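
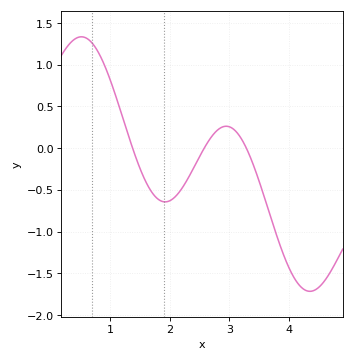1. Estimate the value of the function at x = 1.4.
-0.05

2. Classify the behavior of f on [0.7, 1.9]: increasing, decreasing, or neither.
decreasing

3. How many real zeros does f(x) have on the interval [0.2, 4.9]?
3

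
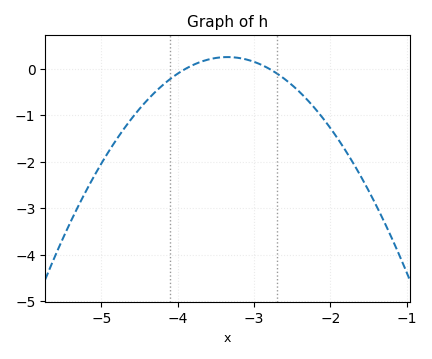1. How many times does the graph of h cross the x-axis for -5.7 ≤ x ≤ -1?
2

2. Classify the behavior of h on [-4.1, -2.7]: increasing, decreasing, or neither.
neither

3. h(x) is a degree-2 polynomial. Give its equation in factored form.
y = -0.84(x + 3.9)(x + 2.8)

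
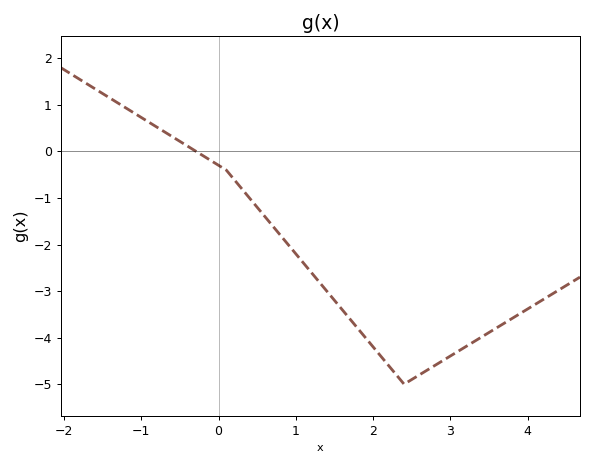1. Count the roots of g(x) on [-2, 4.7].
1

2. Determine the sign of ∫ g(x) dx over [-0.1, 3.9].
negative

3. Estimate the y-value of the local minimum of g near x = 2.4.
-5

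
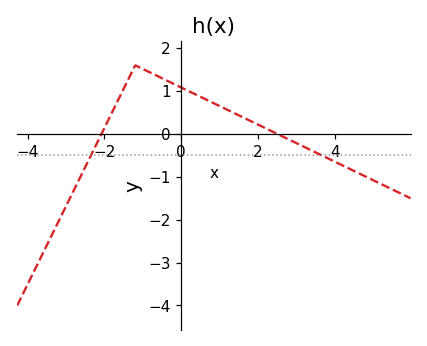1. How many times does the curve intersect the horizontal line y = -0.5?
2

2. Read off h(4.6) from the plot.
-0.907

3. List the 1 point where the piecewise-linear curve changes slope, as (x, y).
(-1.2, 1.6)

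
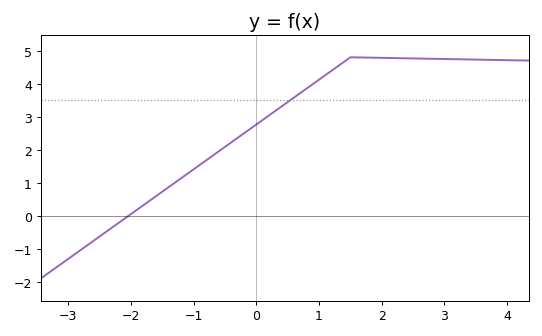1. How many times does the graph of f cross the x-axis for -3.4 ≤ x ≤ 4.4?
1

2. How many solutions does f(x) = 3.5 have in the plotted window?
1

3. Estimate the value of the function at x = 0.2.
3.04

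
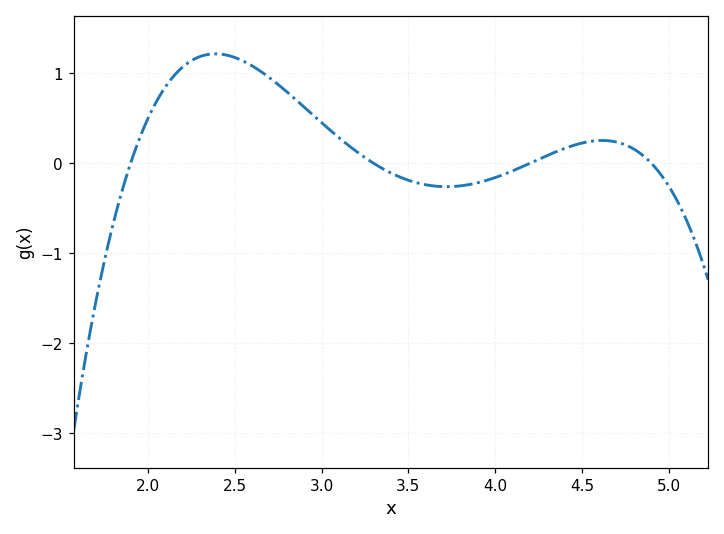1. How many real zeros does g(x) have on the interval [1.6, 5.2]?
4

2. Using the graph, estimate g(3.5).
-0.188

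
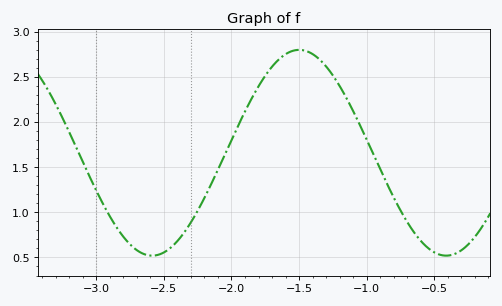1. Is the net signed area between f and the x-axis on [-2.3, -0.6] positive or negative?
positive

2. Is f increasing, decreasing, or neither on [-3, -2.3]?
neither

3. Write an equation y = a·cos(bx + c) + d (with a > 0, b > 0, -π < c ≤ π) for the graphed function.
y = 1.14cos(2.9x - 1.9) + 1.66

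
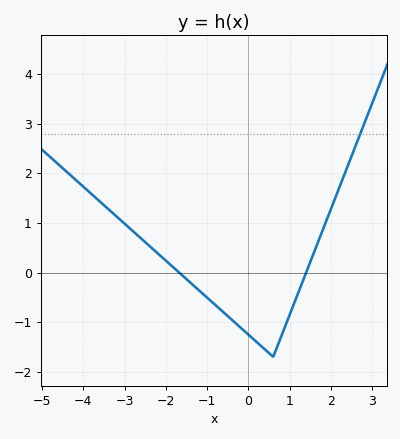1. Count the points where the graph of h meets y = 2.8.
1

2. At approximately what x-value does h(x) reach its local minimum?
0.599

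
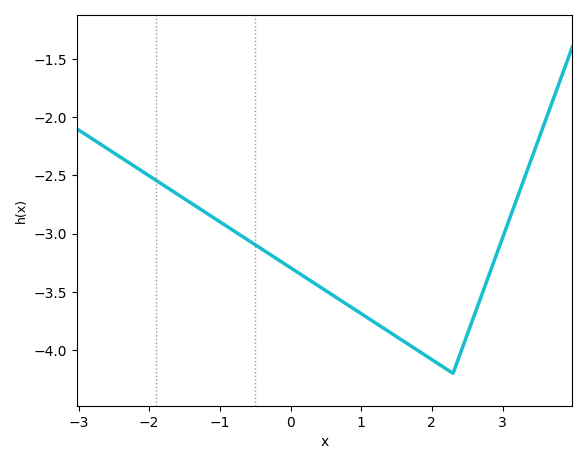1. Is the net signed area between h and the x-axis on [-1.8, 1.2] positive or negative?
negative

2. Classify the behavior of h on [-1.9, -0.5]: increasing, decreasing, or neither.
decreasing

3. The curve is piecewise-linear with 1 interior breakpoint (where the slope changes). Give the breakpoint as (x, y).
(2.3, -4.2)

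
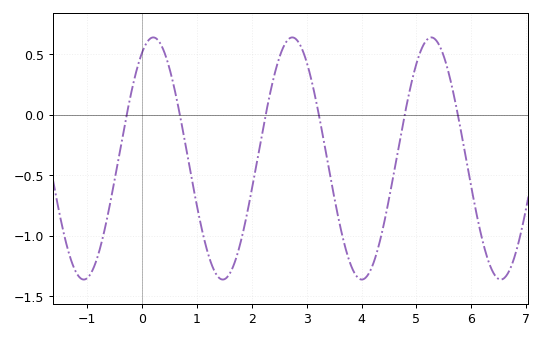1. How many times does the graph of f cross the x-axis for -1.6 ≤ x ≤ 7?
6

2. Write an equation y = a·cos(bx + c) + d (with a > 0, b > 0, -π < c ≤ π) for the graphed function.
y = 1cos(2.5x - 0.5) - 0.36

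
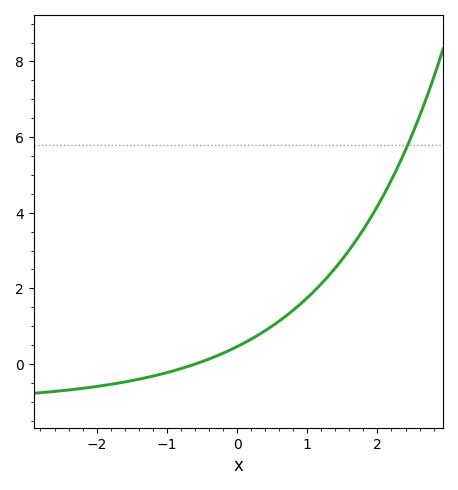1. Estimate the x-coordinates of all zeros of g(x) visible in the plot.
-0.6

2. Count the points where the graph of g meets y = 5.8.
1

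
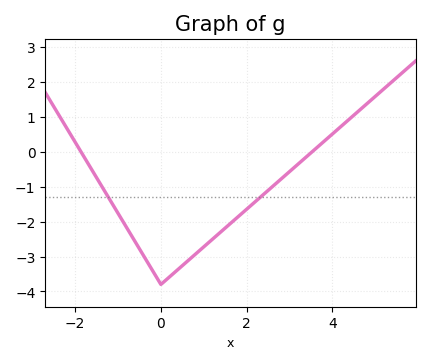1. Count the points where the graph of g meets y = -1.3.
2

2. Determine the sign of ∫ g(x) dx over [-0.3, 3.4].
negative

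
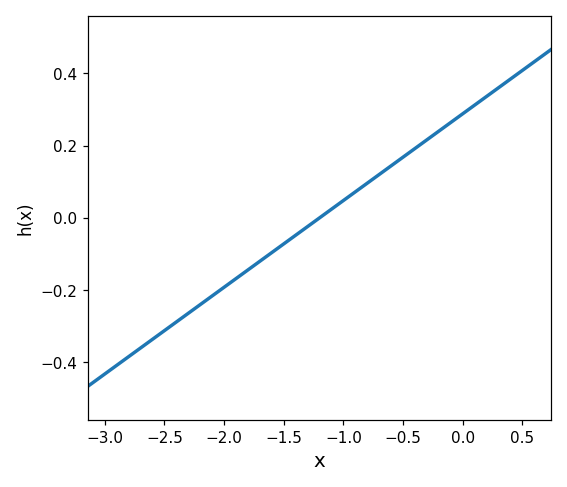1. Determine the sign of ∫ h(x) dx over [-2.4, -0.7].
negative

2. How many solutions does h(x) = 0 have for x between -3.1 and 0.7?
1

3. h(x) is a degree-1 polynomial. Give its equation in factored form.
y = 0.24(x + 1.2)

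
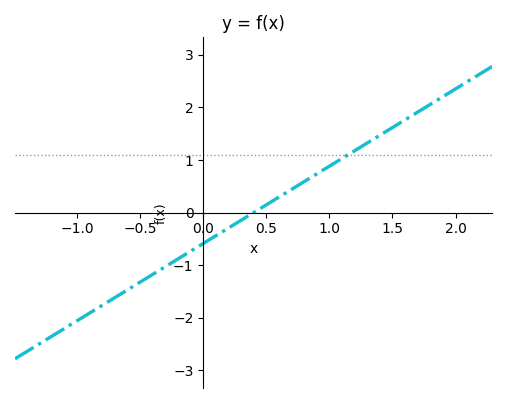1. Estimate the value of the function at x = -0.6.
-1.47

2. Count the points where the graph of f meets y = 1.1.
1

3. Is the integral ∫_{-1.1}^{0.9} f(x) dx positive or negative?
negative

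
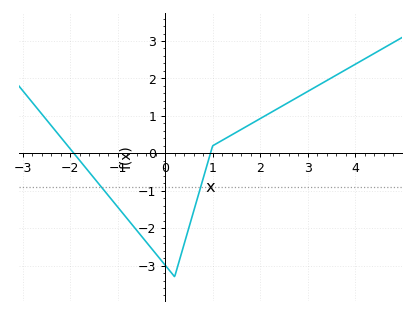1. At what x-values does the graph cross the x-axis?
-1.92, 0.954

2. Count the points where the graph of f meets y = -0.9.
2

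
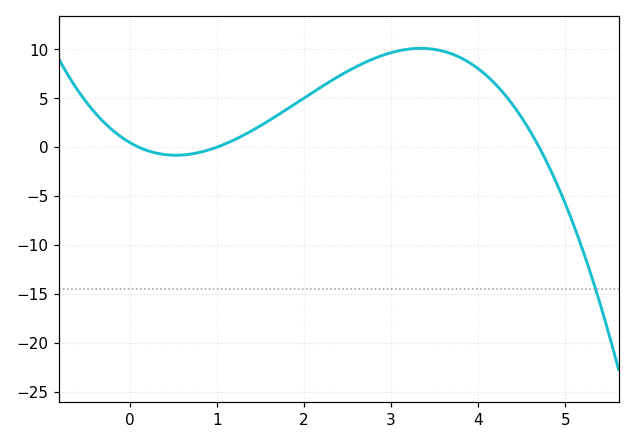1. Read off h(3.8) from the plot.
9.14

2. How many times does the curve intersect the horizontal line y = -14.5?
1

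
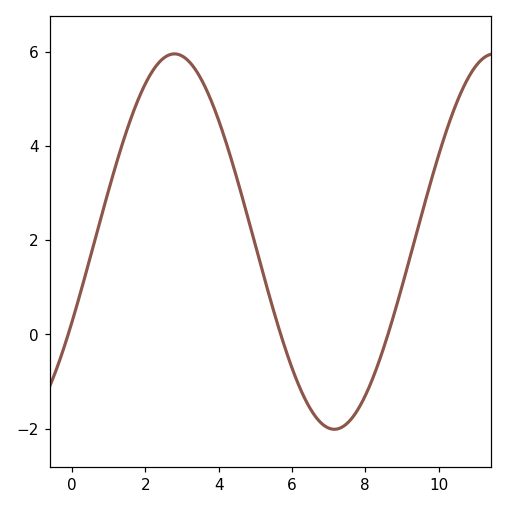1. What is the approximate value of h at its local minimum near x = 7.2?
-2.01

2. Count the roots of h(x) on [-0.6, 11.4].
3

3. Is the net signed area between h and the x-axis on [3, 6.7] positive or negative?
positive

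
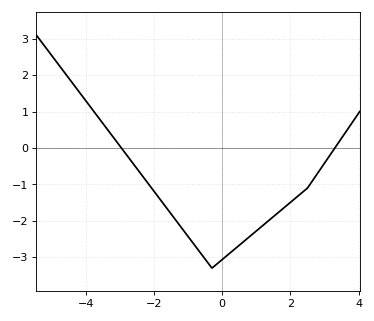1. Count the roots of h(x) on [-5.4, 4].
2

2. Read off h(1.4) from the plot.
-1.96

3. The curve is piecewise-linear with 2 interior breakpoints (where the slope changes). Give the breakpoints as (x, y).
(-0.3, -3.3); (2.5, -1.1)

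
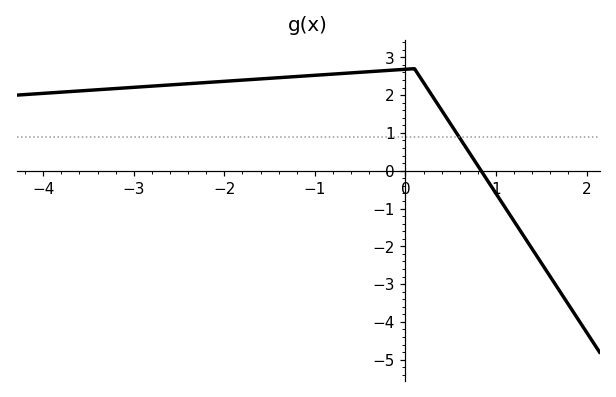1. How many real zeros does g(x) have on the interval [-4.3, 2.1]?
1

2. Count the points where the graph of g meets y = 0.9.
1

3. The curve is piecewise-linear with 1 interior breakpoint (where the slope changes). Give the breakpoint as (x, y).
(0.1, 2.7)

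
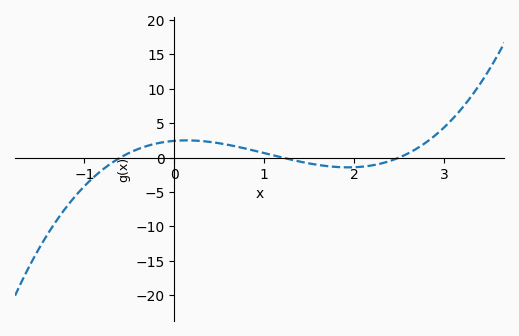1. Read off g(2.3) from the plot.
-0.861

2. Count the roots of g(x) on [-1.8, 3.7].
3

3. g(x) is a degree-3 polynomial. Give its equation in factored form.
y = 1.35(x + 0.6)(x - 1.2)(x - 2.5)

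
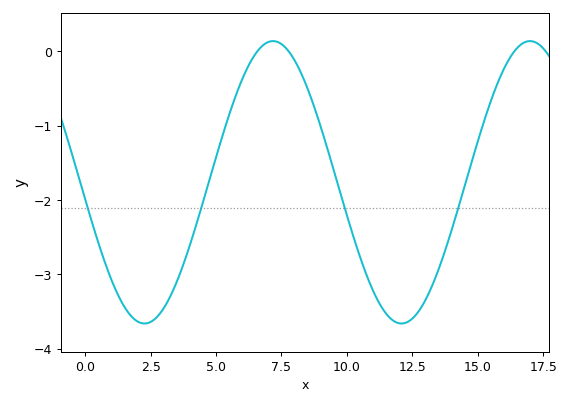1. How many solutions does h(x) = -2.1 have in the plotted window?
4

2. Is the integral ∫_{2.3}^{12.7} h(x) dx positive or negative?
negative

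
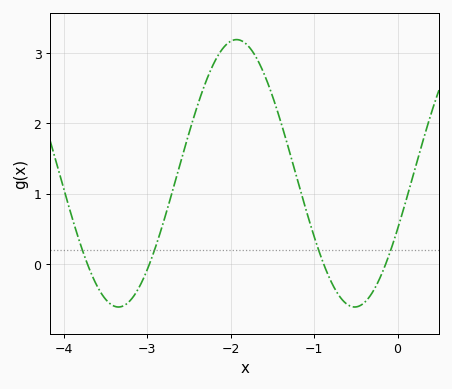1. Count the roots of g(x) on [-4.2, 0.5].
4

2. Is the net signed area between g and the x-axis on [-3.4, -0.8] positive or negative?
positive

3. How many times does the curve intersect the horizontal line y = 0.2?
4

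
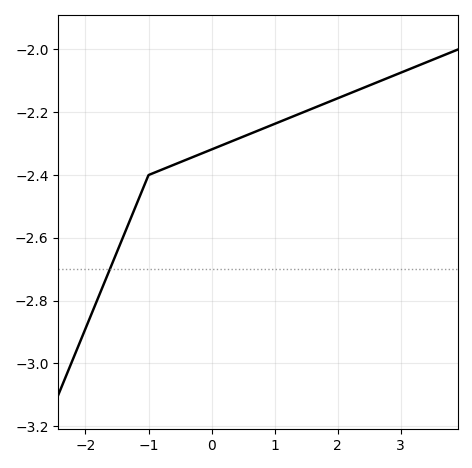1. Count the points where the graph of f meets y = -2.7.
1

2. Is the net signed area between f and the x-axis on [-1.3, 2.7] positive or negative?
negative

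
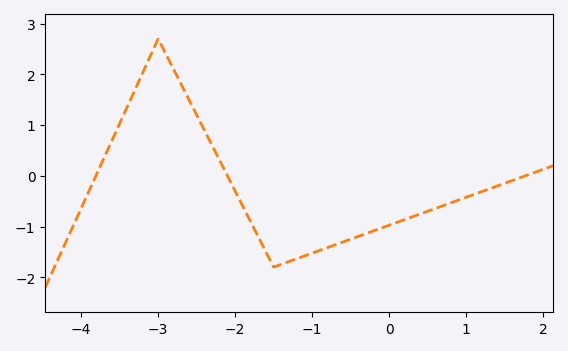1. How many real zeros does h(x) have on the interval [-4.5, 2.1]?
3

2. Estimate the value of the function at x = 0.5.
-0.7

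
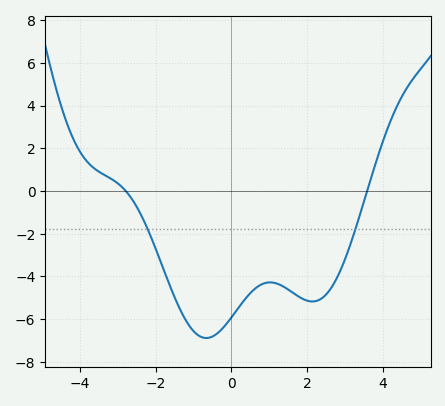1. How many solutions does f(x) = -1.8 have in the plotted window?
2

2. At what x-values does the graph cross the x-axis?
-2.8, 3.6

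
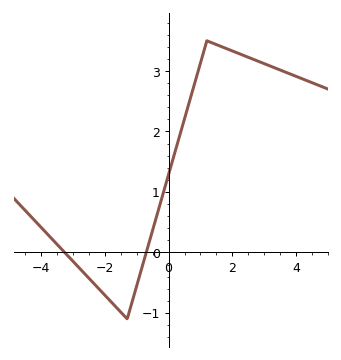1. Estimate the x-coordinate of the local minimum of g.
-1.3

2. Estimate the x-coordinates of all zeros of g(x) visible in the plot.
-3.27, -0.702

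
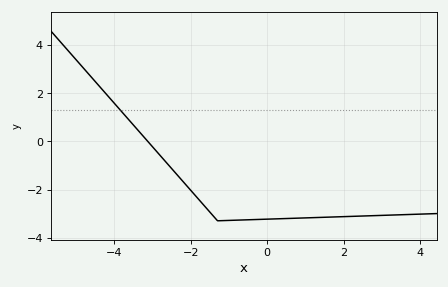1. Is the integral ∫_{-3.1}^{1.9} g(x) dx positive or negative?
negative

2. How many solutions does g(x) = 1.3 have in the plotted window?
1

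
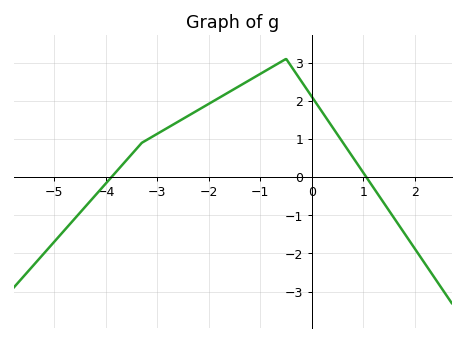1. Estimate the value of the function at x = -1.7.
2.16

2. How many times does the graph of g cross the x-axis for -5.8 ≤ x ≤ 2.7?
2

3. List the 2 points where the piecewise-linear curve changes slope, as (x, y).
(-3.3, 0.9); (-0.5, 3.1)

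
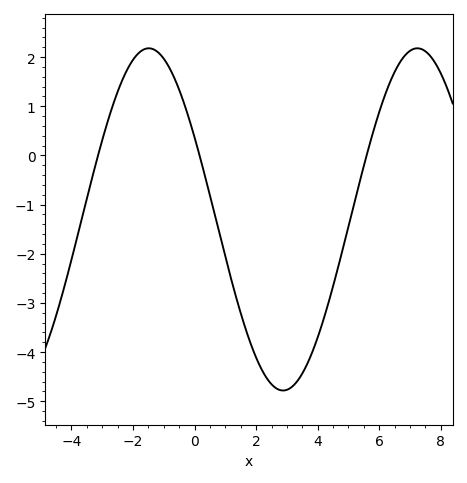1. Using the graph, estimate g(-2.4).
1.5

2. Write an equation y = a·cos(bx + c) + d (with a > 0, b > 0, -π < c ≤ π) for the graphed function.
y = 3.48cos(0.72x + 1.1) - 1.3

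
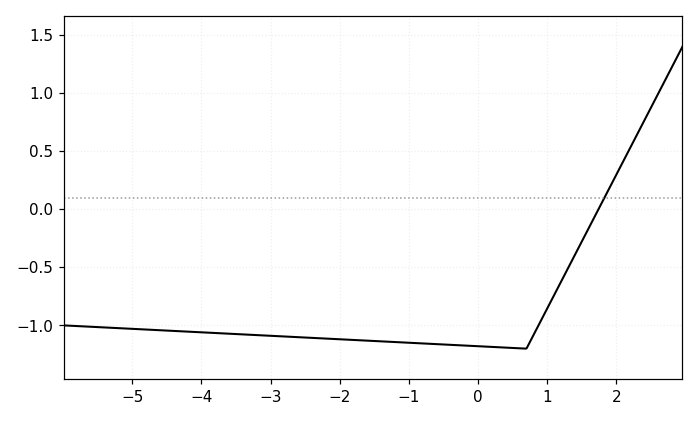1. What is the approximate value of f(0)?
-1.18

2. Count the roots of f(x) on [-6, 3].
1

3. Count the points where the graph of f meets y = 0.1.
1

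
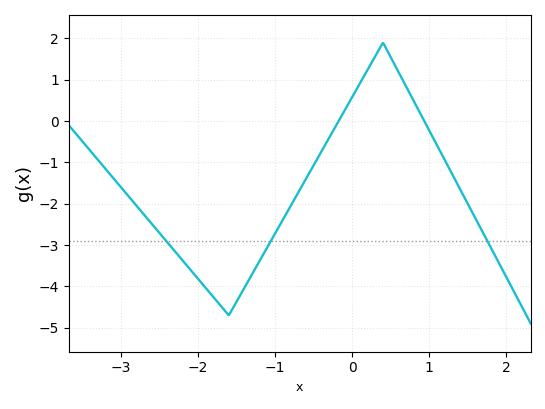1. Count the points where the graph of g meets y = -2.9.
3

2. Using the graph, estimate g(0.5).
1.55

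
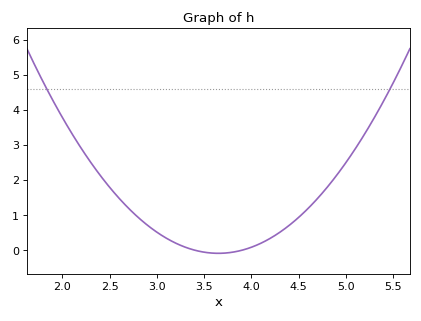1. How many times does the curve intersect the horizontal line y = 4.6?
2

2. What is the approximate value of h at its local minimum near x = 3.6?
-0.089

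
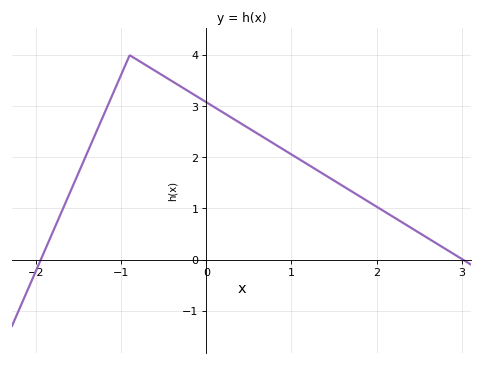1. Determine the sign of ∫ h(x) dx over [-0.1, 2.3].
positive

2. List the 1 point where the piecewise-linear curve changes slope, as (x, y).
(-0.9, 4)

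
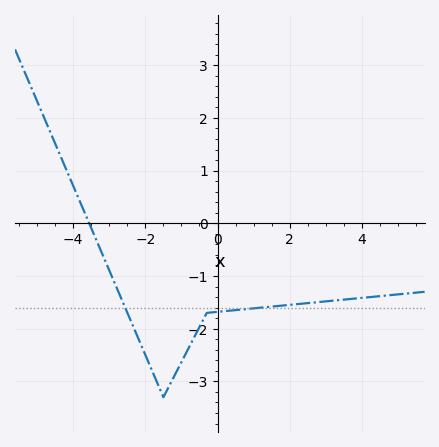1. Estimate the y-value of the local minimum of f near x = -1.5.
-3.3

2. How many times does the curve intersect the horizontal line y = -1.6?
2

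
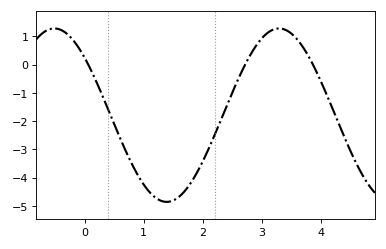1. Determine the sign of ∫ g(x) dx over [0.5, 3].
negative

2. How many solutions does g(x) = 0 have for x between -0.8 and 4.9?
3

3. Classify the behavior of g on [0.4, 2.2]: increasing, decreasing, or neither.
neither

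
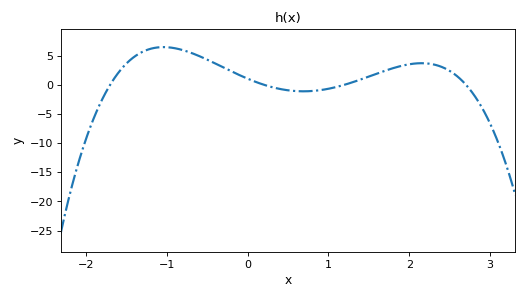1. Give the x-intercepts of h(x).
-1.7, 0.2, 1.2, 2.7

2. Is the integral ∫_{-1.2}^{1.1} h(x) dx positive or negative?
positive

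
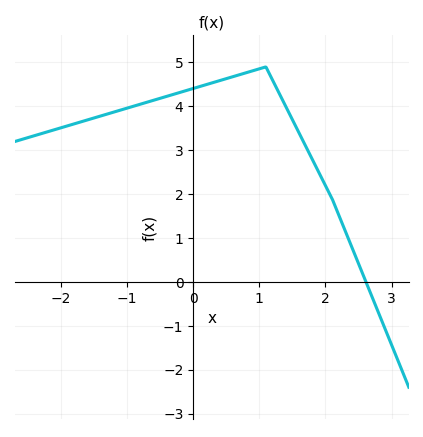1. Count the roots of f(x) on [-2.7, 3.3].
1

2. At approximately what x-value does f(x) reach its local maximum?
1.1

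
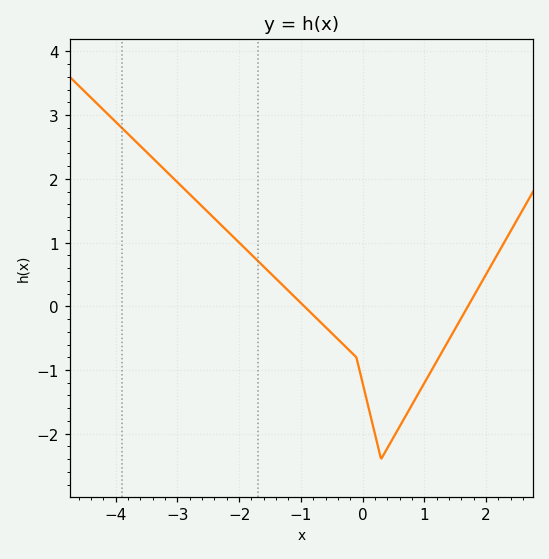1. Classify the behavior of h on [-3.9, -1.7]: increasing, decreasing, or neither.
decreasing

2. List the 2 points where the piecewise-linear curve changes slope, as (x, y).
(-0.1, -0.8); (0.3, -2.4)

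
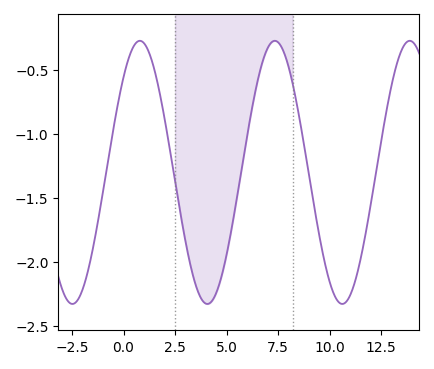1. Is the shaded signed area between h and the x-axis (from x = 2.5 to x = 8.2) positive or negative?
negative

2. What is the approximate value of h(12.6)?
-0.95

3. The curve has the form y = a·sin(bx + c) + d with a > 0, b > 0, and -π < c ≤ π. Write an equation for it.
y = 1.03sin(0.96x + 0.81) - 1.3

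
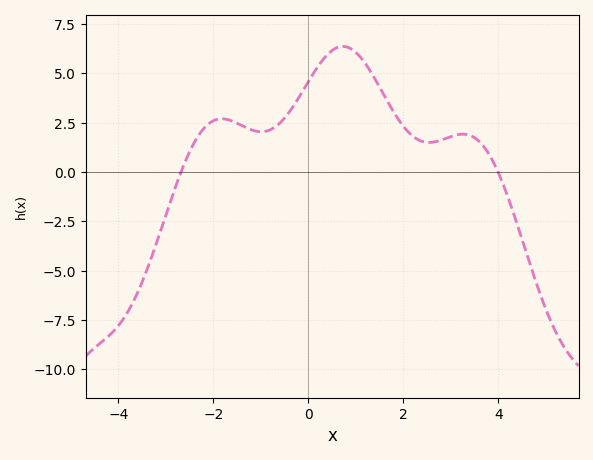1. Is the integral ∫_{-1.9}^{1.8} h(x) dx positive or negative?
positive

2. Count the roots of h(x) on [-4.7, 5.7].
2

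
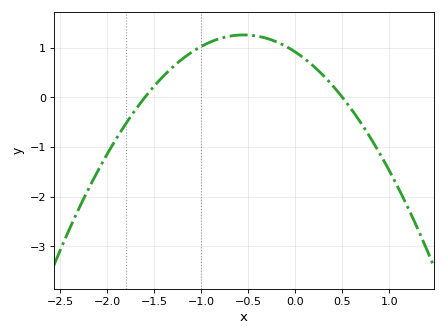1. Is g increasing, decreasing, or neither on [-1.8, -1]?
increasing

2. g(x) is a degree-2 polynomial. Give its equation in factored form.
y = -1.14(x + 1.6)(x - 0.5)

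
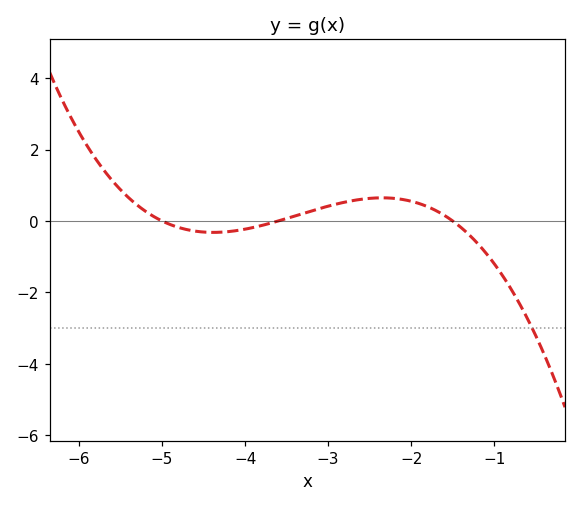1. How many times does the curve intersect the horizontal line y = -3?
1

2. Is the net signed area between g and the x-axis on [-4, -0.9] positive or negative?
positive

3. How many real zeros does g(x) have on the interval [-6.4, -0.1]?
3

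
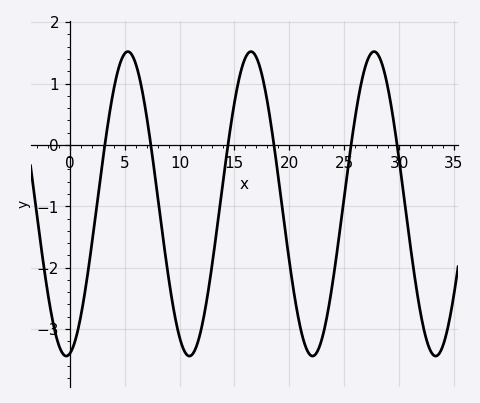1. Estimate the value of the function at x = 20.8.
-2.79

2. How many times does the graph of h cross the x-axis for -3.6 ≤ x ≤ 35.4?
6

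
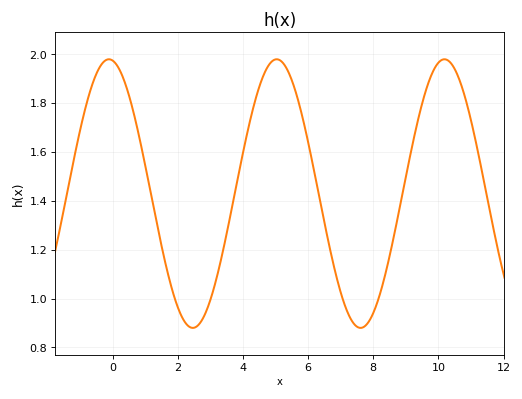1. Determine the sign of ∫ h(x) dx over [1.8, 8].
positive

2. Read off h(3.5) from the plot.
1.26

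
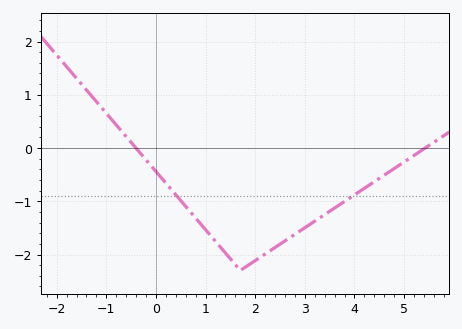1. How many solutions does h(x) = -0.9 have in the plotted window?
2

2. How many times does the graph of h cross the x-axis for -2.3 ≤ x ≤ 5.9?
2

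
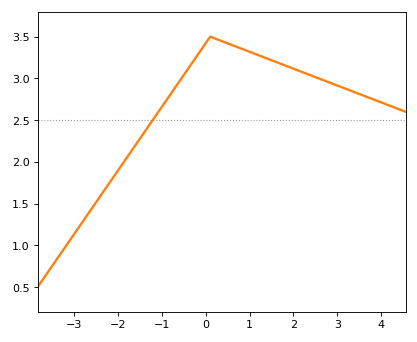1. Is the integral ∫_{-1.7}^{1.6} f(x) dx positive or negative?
positive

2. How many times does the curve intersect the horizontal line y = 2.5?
1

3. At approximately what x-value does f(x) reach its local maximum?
0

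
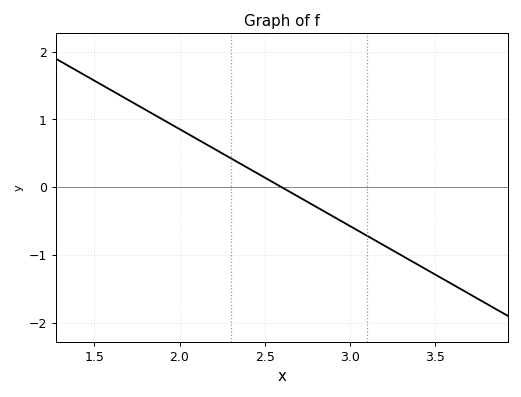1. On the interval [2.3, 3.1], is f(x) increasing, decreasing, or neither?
decreasing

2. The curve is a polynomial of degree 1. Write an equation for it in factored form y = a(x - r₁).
y = -1.43(x - 2.6)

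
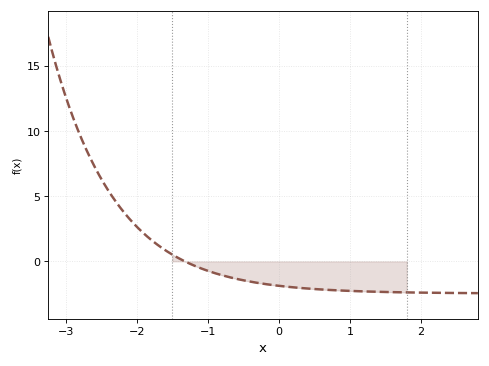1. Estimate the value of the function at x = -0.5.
-1.45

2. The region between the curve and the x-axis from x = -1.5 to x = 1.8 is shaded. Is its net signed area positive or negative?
negative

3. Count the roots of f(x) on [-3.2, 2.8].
1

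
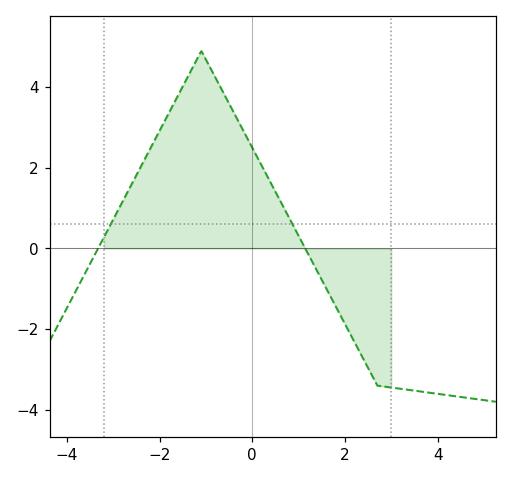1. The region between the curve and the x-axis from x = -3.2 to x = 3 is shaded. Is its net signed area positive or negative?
positive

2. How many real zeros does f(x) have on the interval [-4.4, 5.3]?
2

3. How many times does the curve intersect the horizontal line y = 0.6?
2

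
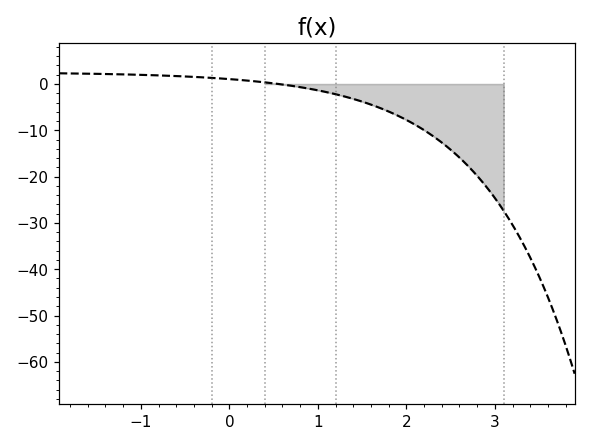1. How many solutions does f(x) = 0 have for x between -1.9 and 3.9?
1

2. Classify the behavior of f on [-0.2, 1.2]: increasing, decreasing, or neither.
decreasing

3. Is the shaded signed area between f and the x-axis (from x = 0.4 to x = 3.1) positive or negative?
negative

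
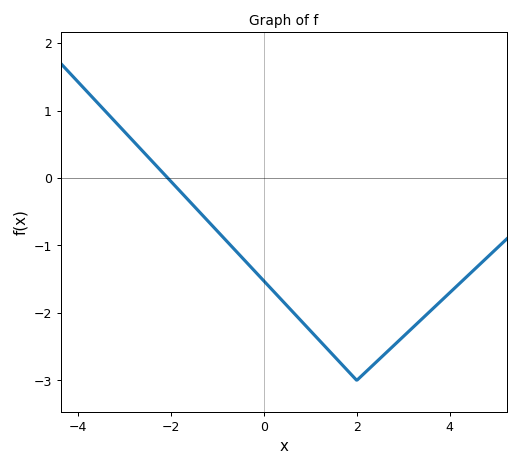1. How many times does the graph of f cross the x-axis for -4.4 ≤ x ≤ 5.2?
1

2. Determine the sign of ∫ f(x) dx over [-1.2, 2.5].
negative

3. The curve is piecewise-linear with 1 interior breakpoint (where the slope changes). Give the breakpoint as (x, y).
(2, -3)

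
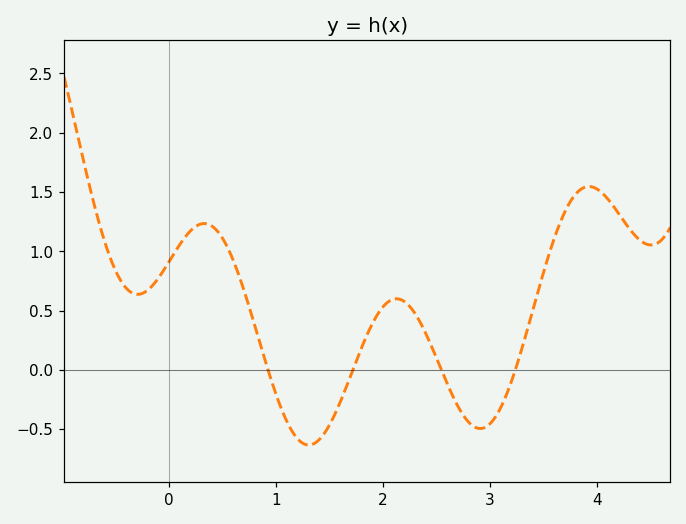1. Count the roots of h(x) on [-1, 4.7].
4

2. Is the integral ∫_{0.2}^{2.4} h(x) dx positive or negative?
positive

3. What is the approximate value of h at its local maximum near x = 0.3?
1.25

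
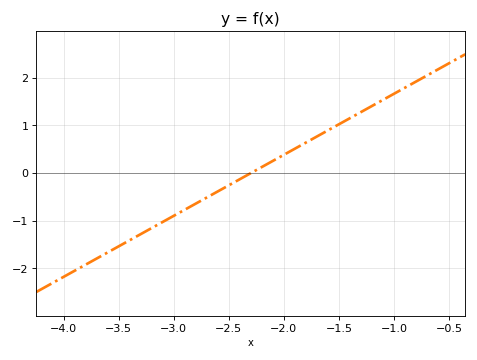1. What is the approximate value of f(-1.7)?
0.768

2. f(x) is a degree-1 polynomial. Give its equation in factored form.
y = 1.28(x + 2.3)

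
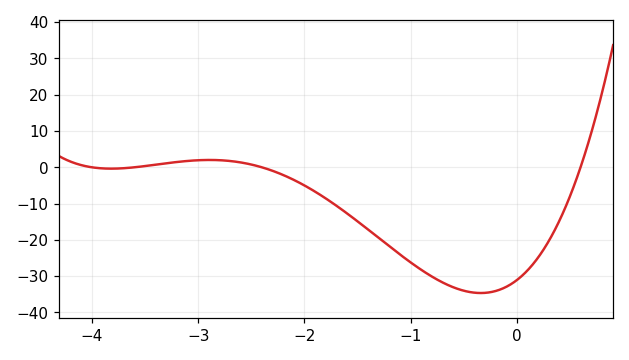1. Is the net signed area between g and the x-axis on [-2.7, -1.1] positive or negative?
negative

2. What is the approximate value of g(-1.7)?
-10.6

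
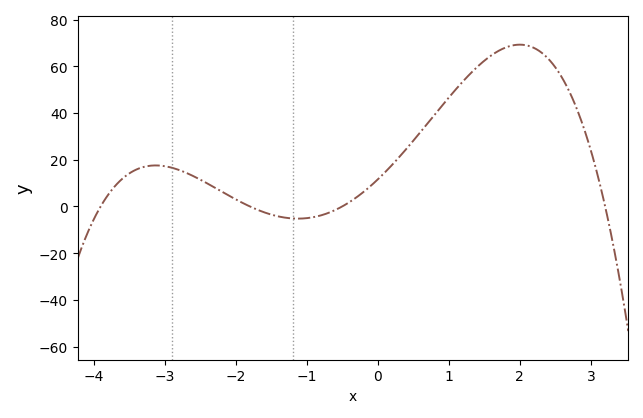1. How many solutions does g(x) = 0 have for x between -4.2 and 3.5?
4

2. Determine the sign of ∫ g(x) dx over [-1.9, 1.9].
positive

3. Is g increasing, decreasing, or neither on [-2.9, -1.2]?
decreasing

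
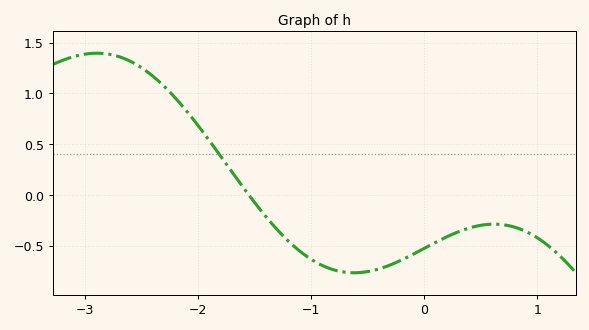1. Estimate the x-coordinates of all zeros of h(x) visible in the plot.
-1.55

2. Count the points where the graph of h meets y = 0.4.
1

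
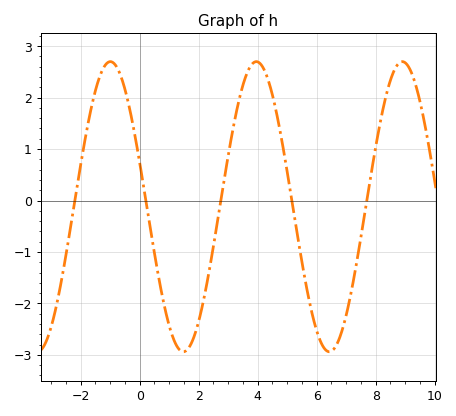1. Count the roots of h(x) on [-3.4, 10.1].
5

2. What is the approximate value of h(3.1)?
1.2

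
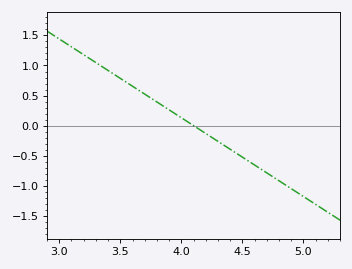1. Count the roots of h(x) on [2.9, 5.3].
1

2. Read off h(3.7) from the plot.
0.524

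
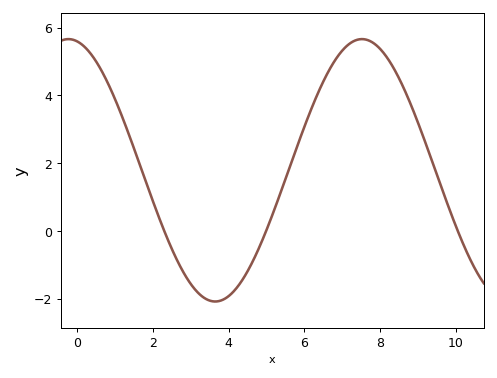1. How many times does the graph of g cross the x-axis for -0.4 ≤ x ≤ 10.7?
3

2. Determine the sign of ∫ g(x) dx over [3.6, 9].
positive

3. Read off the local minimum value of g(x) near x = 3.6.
-2.08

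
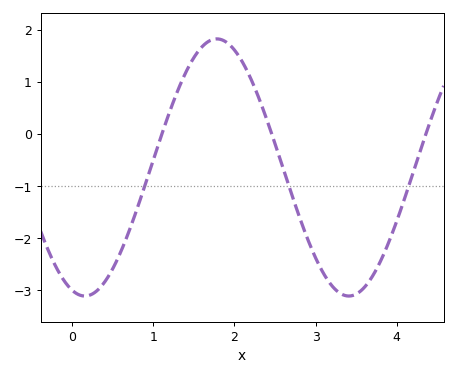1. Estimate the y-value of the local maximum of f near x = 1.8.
1.83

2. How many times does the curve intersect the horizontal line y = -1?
3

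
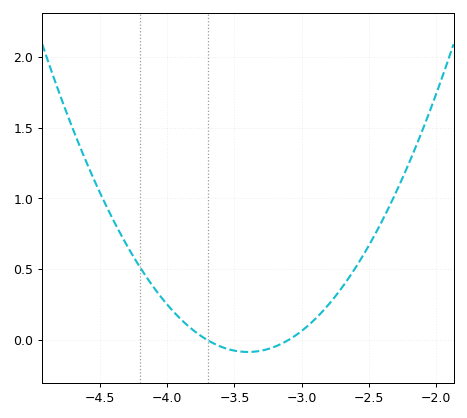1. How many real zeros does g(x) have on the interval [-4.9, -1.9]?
2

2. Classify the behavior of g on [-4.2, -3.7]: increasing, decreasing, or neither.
decreasing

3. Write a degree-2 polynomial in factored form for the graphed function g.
y = 0.93(x + 3.7)(x + 3.1)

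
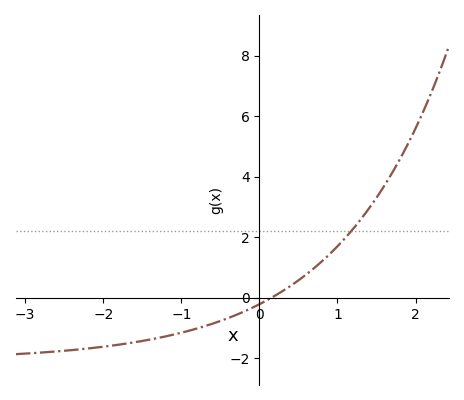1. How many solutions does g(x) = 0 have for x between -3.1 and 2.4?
1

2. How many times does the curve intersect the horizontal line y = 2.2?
1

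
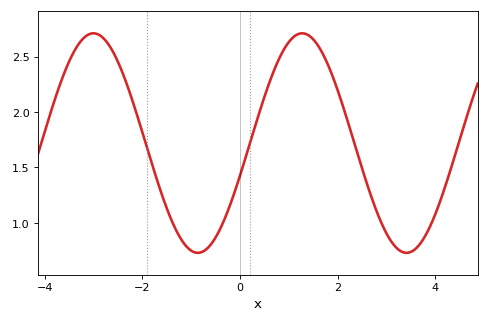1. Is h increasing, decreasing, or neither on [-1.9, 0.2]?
neither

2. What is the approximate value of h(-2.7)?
2.61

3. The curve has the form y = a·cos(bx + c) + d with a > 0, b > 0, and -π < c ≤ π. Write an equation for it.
y = 0.99cos(1.47x - 1.87) + 1.72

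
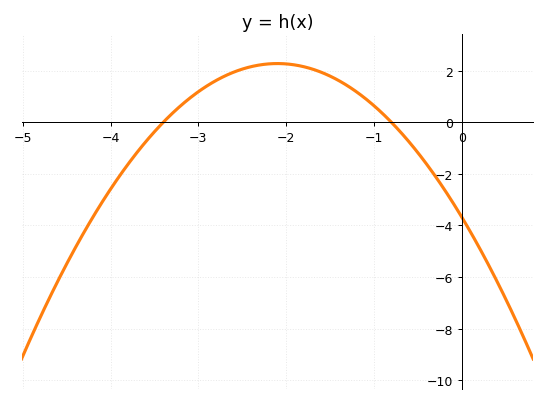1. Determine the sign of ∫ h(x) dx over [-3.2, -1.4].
positive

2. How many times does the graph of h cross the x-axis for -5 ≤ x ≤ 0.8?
2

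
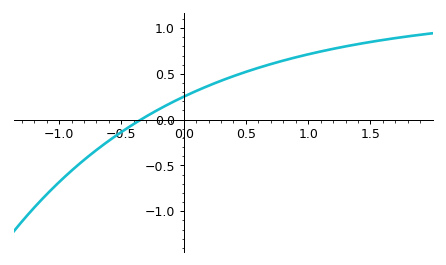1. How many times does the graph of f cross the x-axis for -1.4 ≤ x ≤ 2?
1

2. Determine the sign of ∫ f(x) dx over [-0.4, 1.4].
positive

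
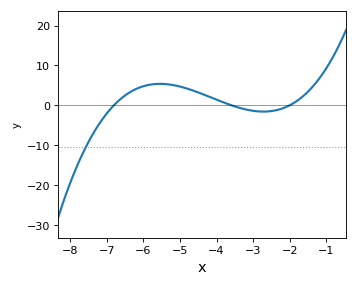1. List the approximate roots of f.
-6.8, -3.6, -2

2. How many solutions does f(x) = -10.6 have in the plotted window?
1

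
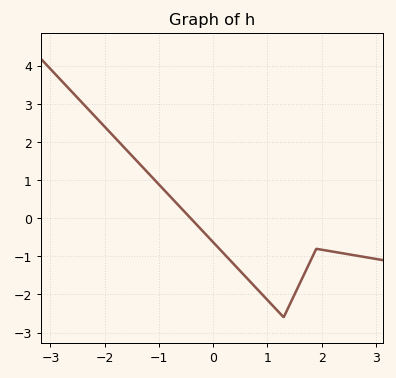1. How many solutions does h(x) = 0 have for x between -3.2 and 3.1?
1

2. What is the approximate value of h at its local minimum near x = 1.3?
-2.6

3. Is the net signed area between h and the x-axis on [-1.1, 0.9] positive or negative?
negative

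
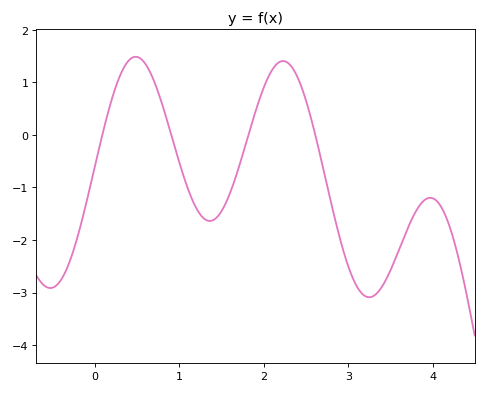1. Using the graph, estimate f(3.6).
-2.2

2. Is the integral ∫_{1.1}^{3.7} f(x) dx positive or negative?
negative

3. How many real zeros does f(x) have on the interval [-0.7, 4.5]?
4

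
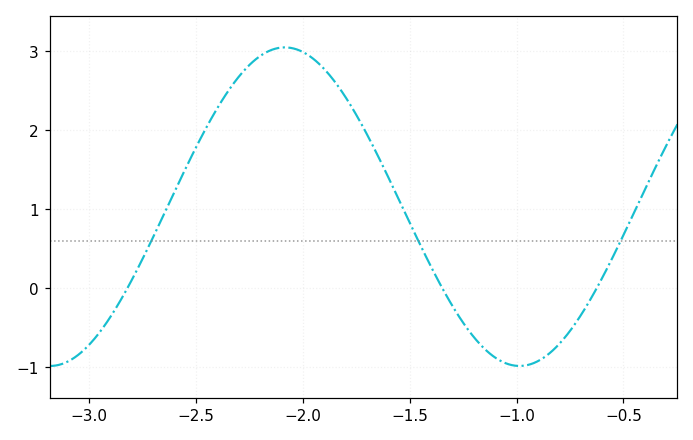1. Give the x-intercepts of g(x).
-2.8, -1.35, -0.6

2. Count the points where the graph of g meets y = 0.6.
3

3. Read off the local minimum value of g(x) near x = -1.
-1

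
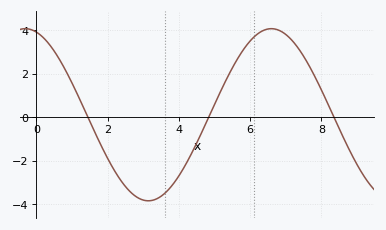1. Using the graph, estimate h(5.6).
2.55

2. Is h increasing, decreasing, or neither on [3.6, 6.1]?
increasing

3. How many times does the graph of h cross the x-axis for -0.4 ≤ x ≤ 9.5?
3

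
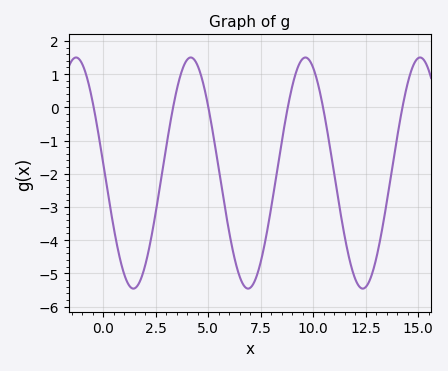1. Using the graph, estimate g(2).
-4.8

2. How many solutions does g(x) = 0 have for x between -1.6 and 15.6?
6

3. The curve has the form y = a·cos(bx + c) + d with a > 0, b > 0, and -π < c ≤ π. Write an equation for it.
y = 3.48cos(1.1x + 1.5) - 1.98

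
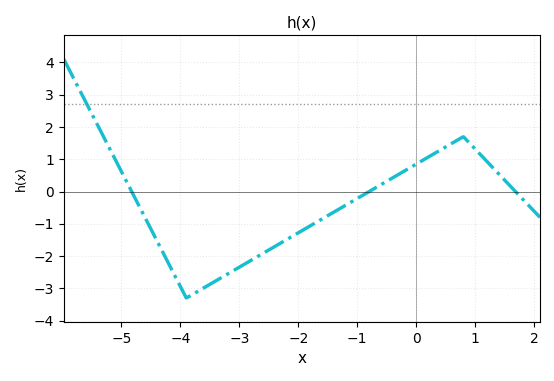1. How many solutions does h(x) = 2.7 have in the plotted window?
1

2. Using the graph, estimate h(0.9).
1.5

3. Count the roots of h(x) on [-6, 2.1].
3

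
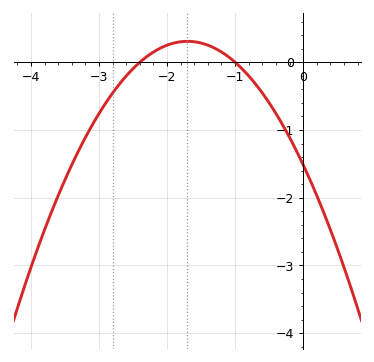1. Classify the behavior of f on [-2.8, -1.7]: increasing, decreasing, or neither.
increasing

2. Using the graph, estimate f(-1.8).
0.302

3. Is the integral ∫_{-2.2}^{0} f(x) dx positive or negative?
negative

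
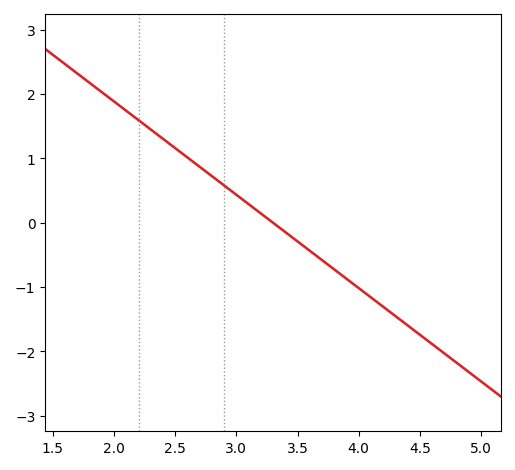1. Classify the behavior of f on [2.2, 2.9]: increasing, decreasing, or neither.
decreasing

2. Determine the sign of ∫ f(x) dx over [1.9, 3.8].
positive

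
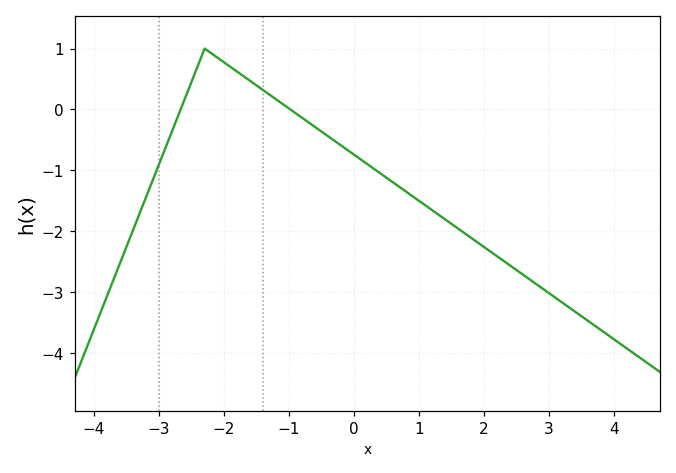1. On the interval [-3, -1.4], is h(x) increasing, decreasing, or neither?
neither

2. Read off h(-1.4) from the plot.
0.319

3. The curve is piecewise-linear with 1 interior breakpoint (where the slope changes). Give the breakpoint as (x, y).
(-2.3, 1)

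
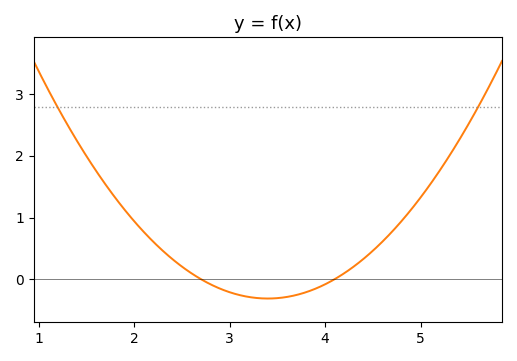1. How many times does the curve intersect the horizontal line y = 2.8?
2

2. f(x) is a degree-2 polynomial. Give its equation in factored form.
y = 0.64(x - 2.7)(x - 4.1)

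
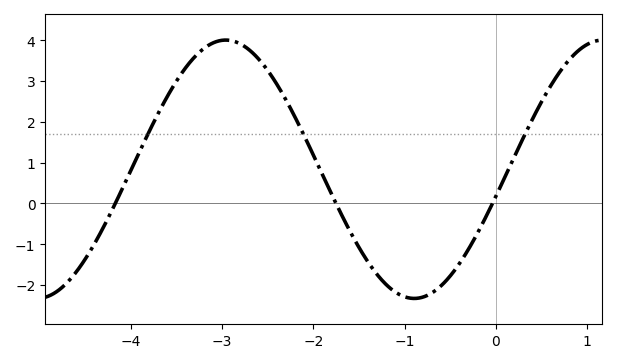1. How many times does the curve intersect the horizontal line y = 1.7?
3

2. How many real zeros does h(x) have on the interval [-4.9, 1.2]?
3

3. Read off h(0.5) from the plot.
2.5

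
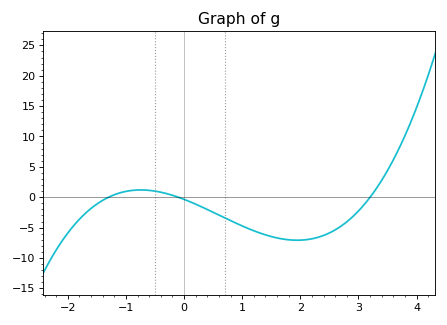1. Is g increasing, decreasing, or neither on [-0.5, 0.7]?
decreasing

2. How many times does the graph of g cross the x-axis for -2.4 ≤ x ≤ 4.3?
3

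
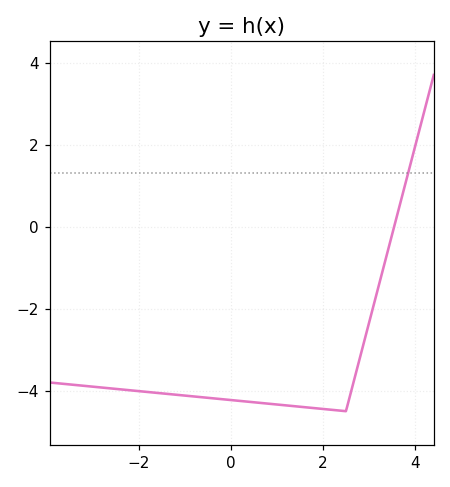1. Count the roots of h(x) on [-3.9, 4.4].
1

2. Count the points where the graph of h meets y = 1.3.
1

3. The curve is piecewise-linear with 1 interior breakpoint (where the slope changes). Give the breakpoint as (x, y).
(2.5, -4.5)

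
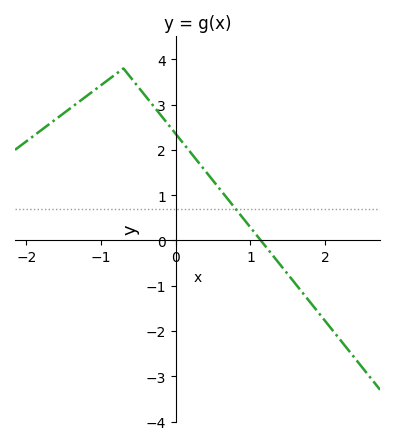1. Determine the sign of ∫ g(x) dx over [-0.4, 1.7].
positive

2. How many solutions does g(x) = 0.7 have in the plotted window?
1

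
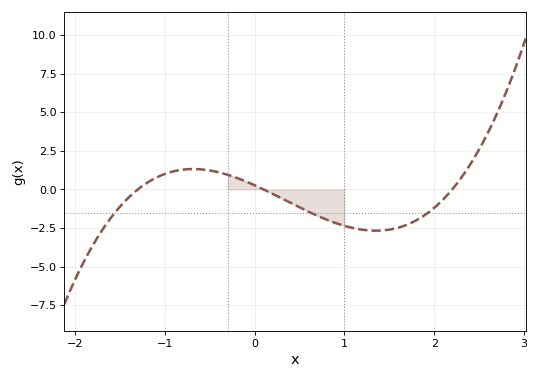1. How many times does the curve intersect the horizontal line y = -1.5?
3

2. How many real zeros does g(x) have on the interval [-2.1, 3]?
3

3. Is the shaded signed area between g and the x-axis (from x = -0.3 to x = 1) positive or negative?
negative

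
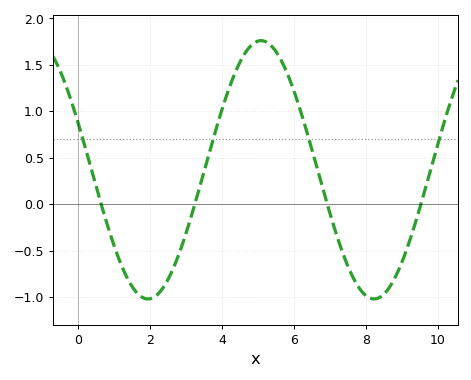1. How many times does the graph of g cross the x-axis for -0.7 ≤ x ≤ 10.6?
4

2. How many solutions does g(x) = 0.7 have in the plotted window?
4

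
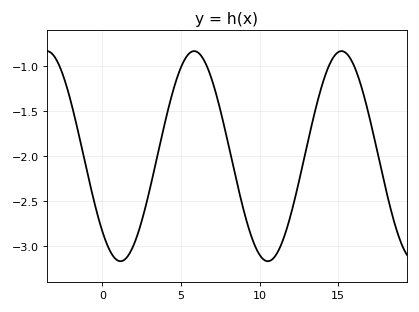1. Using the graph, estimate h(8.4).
-2.15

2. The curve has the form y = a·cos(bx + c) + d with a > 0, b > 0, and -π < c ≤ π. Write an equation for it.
y = 1.17cos(0.67x + 2.4) - 2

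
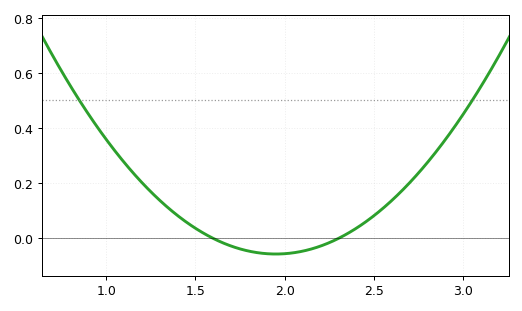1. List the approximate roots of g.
1.6, 2.3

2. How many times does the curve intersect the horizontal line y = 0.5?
2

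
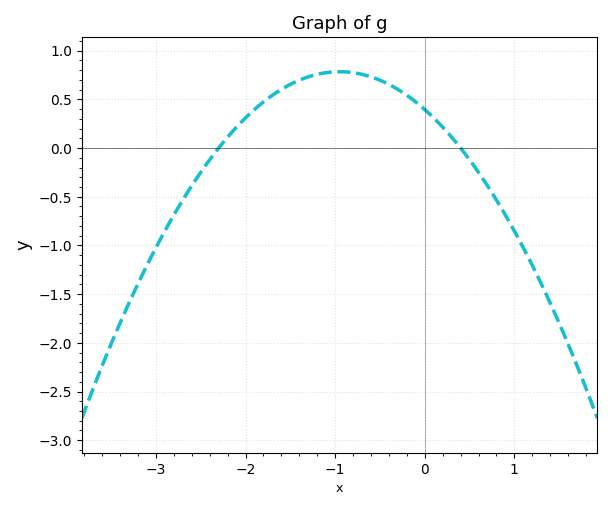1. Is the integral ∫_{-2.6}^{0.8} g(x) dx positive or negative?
positive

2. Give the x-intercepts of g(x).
-2.3, 0.4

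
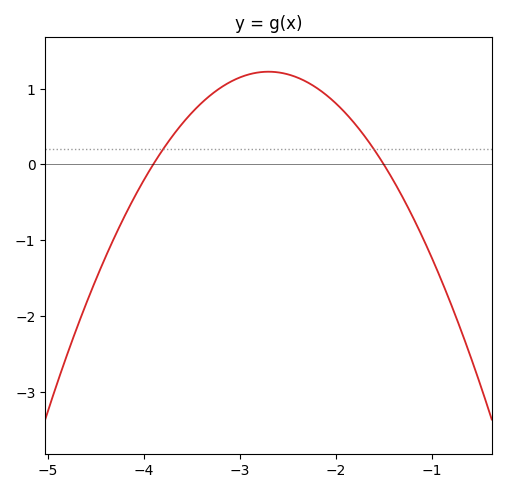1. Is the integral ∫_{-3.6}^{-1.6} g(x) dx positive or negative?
positive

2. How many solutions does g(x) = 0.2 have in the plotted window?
2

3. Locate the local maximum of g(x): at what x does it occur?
-2.7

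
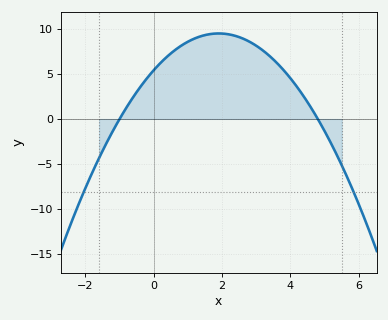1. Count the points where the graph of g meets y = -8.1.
2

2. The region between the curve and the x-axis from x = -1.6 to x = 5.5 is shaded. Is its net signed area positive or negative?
positive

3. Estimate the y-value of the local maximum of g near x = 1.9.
9.5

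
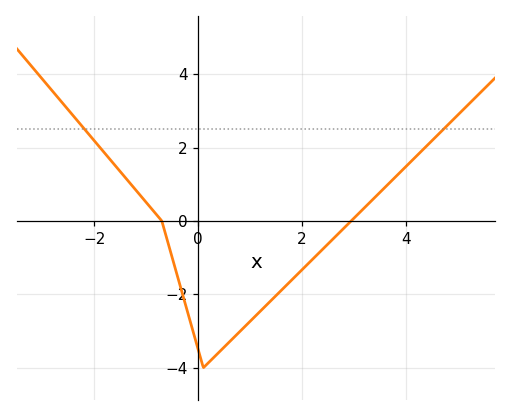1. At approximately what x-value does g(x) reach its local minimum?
0.103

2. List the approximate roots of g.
-0.7, 2.95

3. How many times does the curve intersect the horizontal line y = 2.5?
2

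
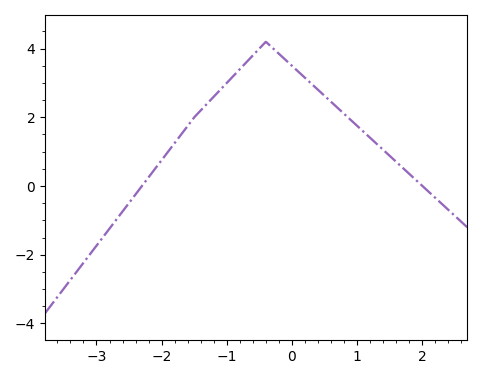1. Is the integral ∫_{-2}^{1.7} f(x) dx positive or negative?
positive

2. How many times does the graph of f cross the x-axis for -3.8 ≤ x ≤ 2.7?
2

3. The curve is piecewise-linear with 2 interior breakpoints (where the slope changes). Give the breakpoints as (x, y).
(-1.5, 2); (-0.4, 4.2)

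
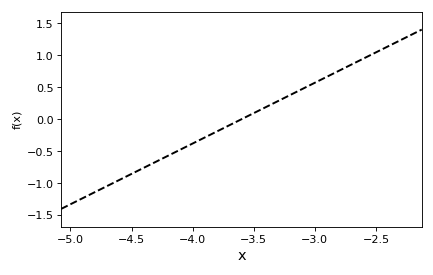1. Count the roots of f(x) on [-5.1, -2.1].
1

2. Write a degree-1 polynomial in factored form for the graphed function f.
y = 0.95(x + 3.6)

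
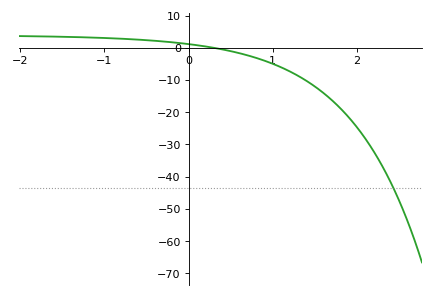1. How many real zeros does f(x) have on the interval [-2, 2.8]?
1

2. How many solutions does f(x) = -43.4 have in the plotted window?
1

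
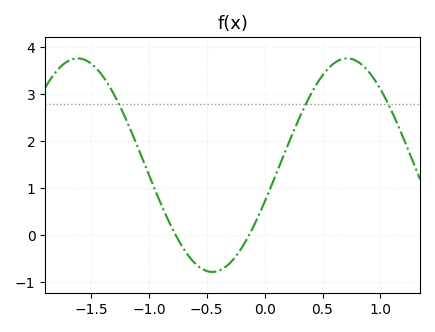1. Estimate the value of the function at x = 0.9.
3.47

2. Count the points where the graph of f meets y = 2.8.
3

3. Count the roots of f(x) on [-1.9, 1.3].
2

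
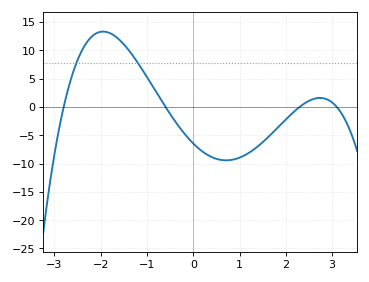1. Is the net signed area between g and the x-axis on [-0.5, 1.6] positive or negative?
negative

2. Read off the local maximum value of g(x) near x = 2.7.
1.5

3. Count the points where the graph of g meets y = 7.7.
2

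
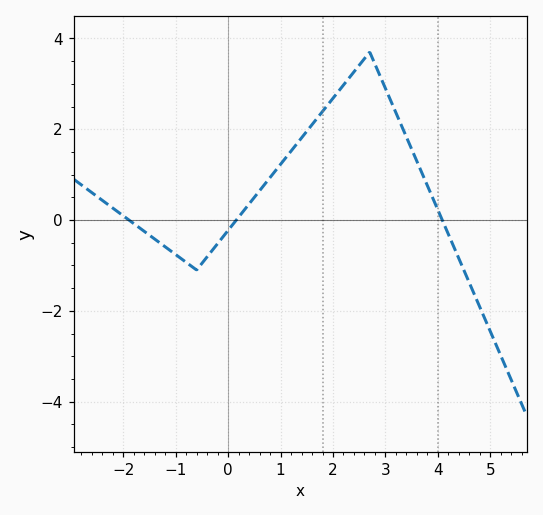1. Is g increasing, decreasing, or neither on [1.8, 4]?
neither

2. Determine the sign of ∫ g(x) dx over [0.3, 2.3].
positive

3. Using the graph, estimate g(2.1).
2.8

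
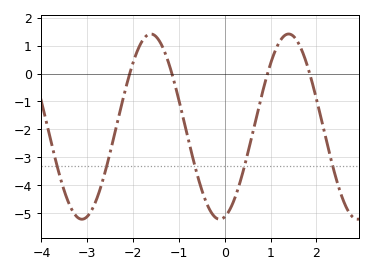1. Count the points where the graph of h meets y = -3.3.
5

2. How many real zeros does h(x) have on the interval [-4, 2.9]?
4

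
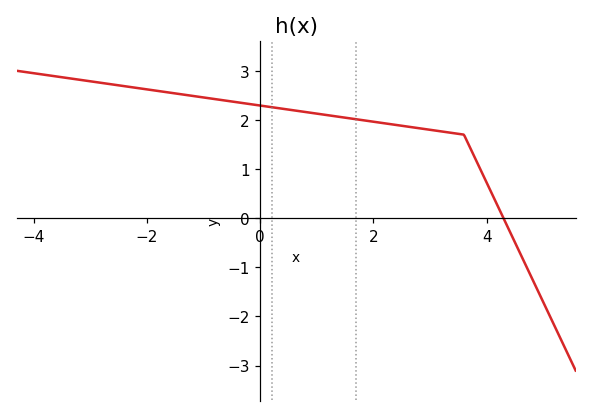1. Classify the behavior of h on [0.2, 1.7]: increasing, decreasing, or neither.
decreasing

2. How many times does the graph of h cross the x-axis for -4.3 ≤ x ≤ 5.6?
1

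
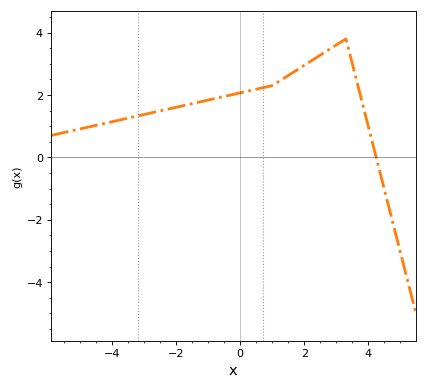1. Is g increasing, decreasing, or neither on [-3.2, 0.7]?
increasing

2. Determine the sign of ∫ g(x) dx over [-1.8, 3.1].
positive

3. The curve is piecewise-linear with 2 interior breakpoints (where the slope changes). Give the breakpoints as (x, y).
(1, 2.3); (3.3, 3.8)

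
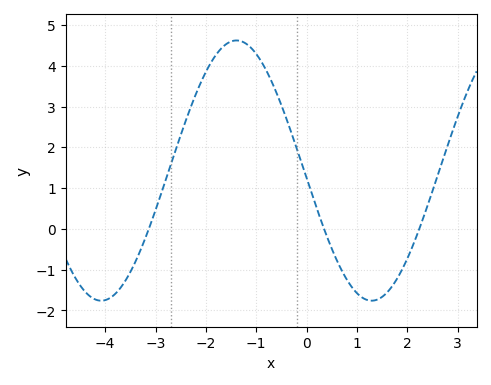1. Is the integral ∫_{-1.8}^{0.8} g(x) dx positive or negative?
positive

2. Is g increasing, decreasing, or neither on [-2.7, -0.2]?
neither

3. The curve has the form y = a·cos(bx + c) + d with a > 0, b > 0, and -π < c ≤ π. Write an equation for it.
y = 3.19cos(1.17x + 1.63) + 1.43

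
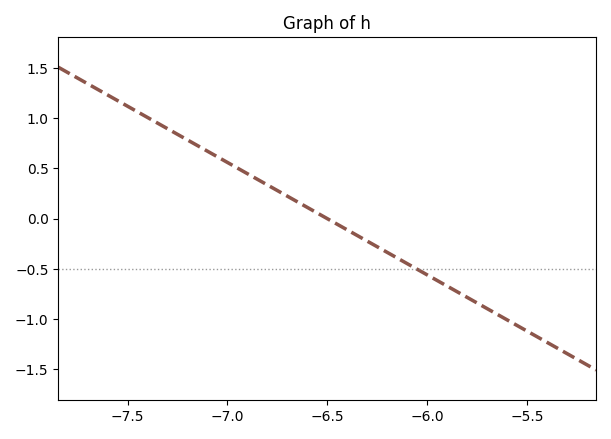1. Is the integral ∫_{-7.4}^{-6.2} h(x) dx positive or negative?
positive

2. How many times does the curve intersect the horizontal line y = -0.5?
1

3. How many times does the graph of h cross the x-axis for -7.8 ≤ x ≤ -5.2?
1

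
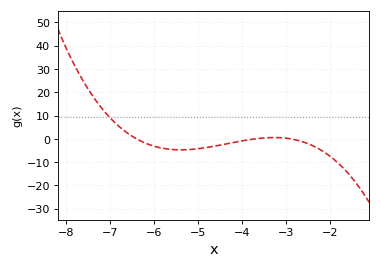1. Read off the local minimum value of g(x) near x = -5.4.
-5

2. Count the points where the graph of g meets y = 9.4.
1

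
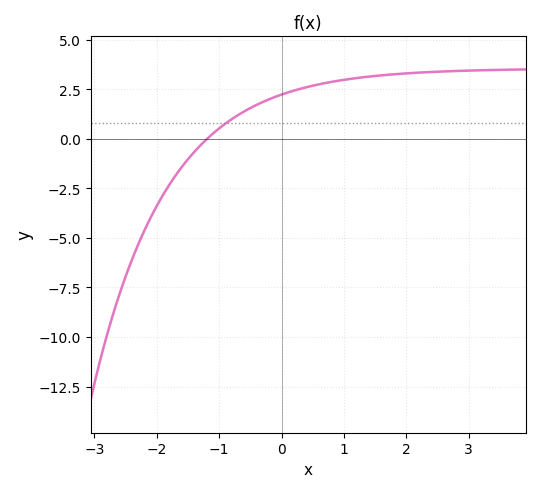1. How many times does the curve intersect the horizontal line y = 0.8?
1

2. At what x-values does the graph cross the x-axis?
-1.19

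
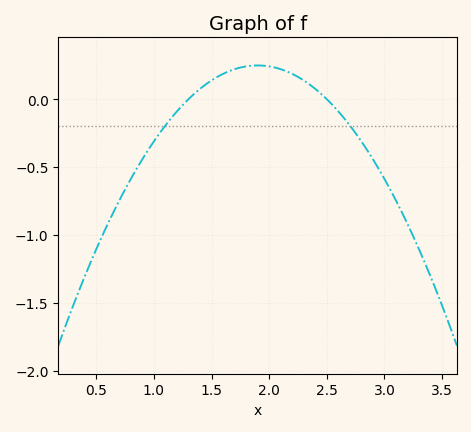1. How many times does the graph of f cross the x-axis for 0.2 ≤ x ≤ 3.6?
2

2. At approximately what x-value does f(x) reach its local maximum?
1.9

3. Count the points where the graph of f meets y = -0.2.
2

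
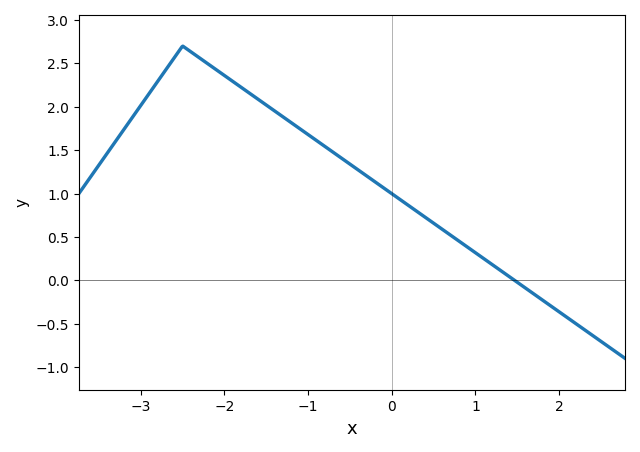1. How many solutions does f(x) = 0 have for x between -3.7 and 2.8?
1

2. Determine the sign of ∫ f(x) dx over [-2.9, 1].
positive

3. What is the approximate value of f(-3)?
2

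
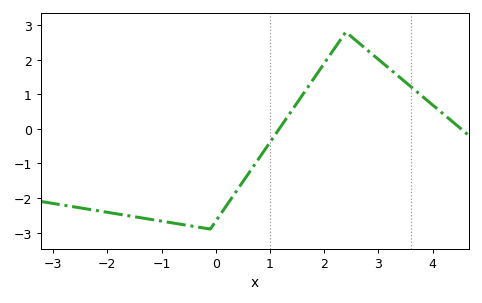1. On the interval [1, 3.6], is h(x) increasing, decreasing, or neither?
neither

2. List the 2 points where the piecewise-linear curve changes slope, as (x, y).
(-0.1, -2.9); (2.4, 2.8)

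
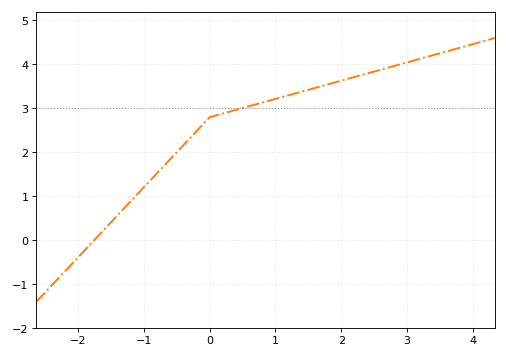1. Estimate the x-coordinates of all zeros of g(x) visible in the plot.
-1.76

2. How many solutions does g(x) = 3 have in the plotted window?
1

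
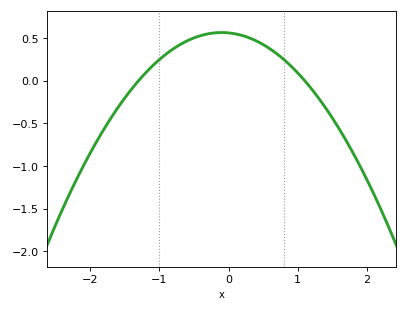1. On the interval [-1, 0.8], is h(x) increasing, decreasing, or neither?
neither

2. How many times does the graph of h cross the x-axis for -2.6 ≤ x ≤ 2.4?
2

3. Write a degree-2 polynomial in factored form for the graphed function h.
y = -0.39(x + 1.3)(x - 1.1)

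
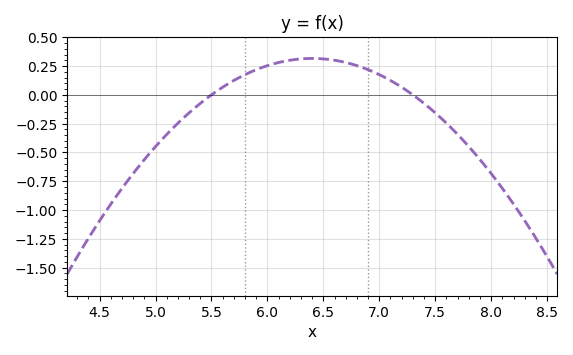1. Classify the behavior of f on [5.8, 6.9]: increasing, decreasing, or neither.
neither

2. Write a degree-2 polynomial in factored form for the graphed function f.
y = -0.39(x - 5.5)(x - 7.3)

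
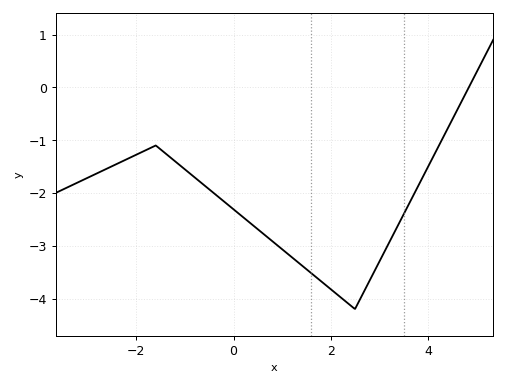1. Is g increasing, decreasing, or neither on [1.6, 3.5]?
neither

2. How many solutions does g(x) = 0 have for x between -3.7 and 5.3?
1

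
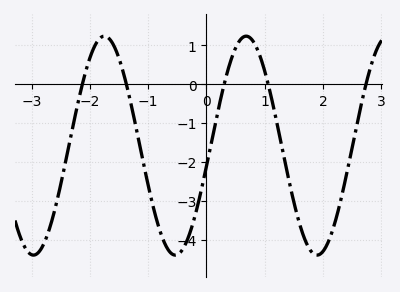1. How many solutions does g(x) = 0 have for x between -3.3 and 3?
5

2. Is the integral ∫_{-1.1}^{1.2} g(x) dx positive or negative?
negative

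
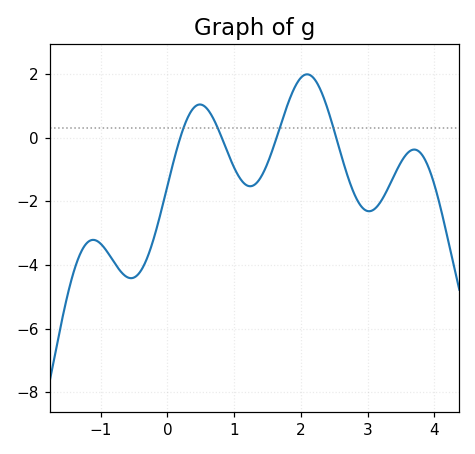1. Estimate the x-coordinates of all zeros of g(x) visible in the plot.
0.2, 0.8, 1.6, 2.5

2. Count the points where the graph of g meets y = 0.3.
4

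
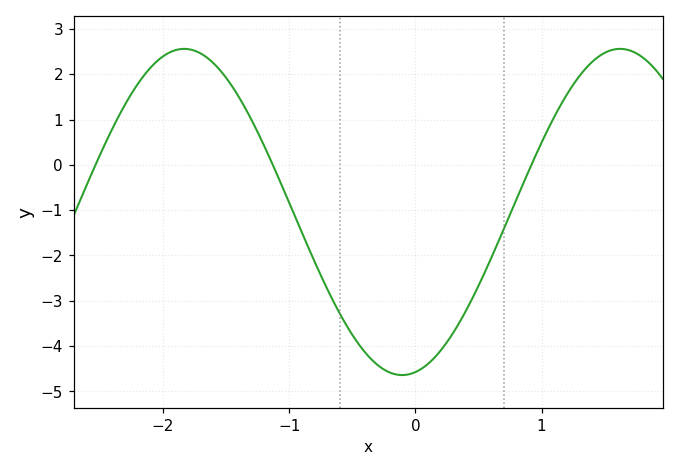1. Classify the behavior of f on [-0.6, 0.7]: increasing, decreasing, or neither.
neither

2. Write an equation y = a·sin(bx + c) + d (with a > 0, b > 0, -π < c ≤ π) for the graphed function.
y = 3.6sin(1.8x - 1.4) - 1.04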